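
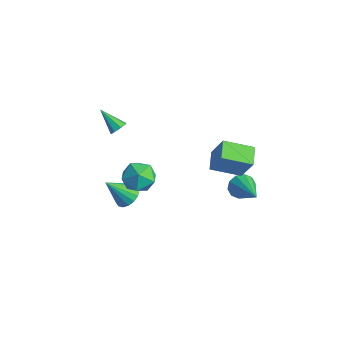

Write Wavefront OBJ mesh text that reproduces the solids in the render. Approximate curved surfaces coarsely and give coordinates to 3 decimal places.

v 1.72 0.581 -0.251
v 2.488 0.738 1.235
v 2.576 1.929 -0.835
v 3.344 2.086 0.65
v 2.556 -0.106 -0.61
v 3.324 0.051 0.875
v 3.412 1.242 -1.195
v 4.18 1.399 0.291
v 2.989 1.591 -2.647
v 3.351 1.708 -3.305
v 4.871 1.129 -1.693
v 3.334 2.116 -3.074
v 3.185 2.324 -2.68
v 2.961 2.252 -2.273
v 2.748 1.927 -2.01
v 2.627 1.473 -1.989
v 2.644 1.065 -2.221
v 2.793 0.857 -2.615
v 3.017 0.93 -3.021
v 3.23 1.255 -3.285
v -0.71 -2.925 -3.972
v -0.044 -2.715 -3.582
v -1.15 -3.955 -2.668
v -0.302 -2.458 -3.466
v -0.655 -2.308 -3.467
v -1.019 -2.299 -3.583
v -1.313 -2.433 -3.788
v -1.469 -2.68 -4.036
v -1.45 -2.984 -4.269
v -1.262 -3.273 -4.434
v -0.947 -3.483 -4.494
v -0.578 -3.565 -4.434
v -0.239 -3.501 -4.268
v -0.008 -3.304 -4.035
v 0.063 -3.021 -3.787
v -0.791 -2.045 -1.815
v 0.086 -1.711 -2.241
v -0.166 -3.589 -1.739
v 0.711 -3.255 -2.165
v 0.461 -2.965 -1.209
v 0.074 -2.011 -1.256
v -0.154 -3.289 -2.724
v -0.541 -2.335 -2.771
v 0.479 -2.48 -2.804
v 0.859 -2.28 -1.867
v -0.939 -3.02 -2.113
v -0.559 -2.82 -1.176
v -2.52 -2.246 -0.169
v -2.231 -2.652 0.012
v -3.64 -2.634 0.749
v -2.173 -2.312 0.226
v -2.318 -1.934 0.208
v -2.581 -1.738 -0.03
v -2.809 -1.84 -0.351
v -2.867 -2.18 -0.565
v -2.721 -2.558 -0.547
v -2.458 -2.754 -0.308
f 2 4 1
f 5 2 1
f 1 4 3
f 3 5 1
f 2 8 4
f 6 2 5
f 6 8 2
f 4 8 3
f 7 5 3
f 3 8 7
f 7 6 5
f 8 6 7
f 10 9 12
f 10 12 11
f 12 9 13
f 12 13 11
f 13 9 14
f 13 14 11
f 14 9 15
f 14 15 11
f 15 9 16
f 15 16 11
f 16 9 17
f 16 17 11
f 17 9 18
f 17 18 11
f 18 9 19
f 18 19 11
f 19 9 20
f 19 20 11
f 20 9 10
f 20 10 11
f 22 21 24
f 22 24 23
f 24 21 25
f 24 25 23
f 25 21 26
f 25 26 23
f 26 21 27
f 26 27 23
f 27 21 28
f 27 28 23
f 28 21 29
f 28 29 23
f 29 21 30
f 29 30 23
f 30 21 31
f 30 31 23
f 31 21 32
f 31 32 23
f 32 21 33
f 32 33 23
f 33 21 34
f 33 34 23
f 34 21 35
f 34 35 23
f 35 21 22
f 35 22 23
f 36 47 41
f 36 41 37
f 36 37 43
f 36 43 46
f 36 46 47
f 37 41 45
f 41 47 40
f 47 46 38
f 46 43 42
f 43 37 44
f 39 45 40
f 39 40 38
f 39 38 42
f 39 42 44
f 39 44 45
f 40 45 41
f 38 40 47
f 42 38 46
f 44 42 43
f 45 44 37
f 49 48 51
f 49 51 50
f 51 48 52
f 51 52 50
f 52 48 53
f 52 53 50
f 53 48 54
f 53 54 50
f 54 48 55
f 54 55 50
f 55 48 56
f 55 56 50
f 56 48 57
f 56 57 50
f 57 48 49
f 57 49 50



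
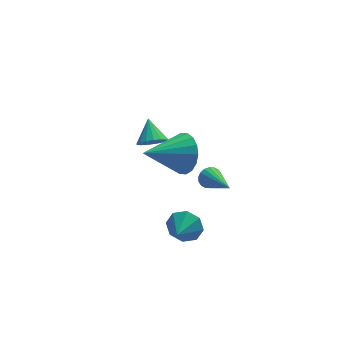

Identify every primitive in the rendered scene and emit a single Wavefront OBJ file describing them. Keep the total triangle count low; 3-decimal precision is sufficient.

v -0.044 2.03 1.293
v 0.46 2.331 0.893
v -0.016 3.01 2.067
v 0.169 2.446 0.758
v -0.17 2.465 0.746
v -0.48 2.384 0.859
v -0.69 2.222 1.071
v -0.752 2.016 1.334
v -0.652 1.813 1.588
v -0.413 1.66 1.774
v -0.088 1.591 1.849
v 0.246 1.623 1.797
v 0.514 1.748 1.63
v 0.654 1.937 1.385
v 0.635 2.148 1.119
v 1.499 -2.003 2.282
v 1.891 -2.091 1.936
v 1.881 -3.737 3.158
v 2 -1.979 2.112
v 2.01 -1.87 2.321
v 1.919 -1.789 2.523
v 1.745 -1.749 2.677
v 1.522 -1.76 2.752
v 1.294 -1.819 2.735
v 1.107 -1.915 2.628
v 0.997 -2.028 2.452
v 0.987 -2.136 2.243
v 1.078 -2.218 2.041
v 1.253 -2.257 1.887
v 1.476 -2.246 1.811
v 1.703 -2.187 1.829
v 0.624 -0.954 3.126
v 0.903 -0.476 3.995
v -1.184 -1.406 3.954
v 0.707 -0.14 3.752
v 0.495 0.035 3.385
v 0.309 0.014 2.966
v 0.185 -0.199 2.58
v 0.148 -0.561 2.301
v 0.205 -1.001 2.186
v 0.346 -1.431 2.257
v 0.541 -1.767 2.5
v 0.753 -1.942 2.867
v 0.939 -1.921 3.285
v 1.063 -1.709 3.672
v 1.1 -1.346 3.95
v 1.043 -0.907 4.066
v 0.17 -3.128 0.348
v 0.774 -3.229 0.879
v -0.35 -4.012 0.772
v 0.325 -2.86 1.096
v -0.214 -2.648 0.875
v -0.528 -2.718 0.345
v -0.433 -3.028 -0.183
v 0.016 -3.396 -0.401
v 0.555 -3.608 -0.18
v 0.869 -3.538 0.35
f 2 1 4
f 2 4 3
f 4 1 5
f 4 5 3
f 5 1 6
f 5 6 3
f 6 1 7
f 6 7 3
f 7 1 8
f 7 8 3
f 8 1 9
f 8 9 3
f 9 1 10
f 9 10 3
f 10 1 11
f 10 11 3
f 11 1 12
f 11 12 3
f 12 1 13
f 12 13 3
f 13 1 14
f 13 14 3
f 14 1 15
f 14 15 3
f 15 1 2
f 15 2 3
f 17 16 19
f 17 19 18
f 19 16 20
f 19 20 18
f 20 16 21
f 20 21 18
f 21 16 22
f 21 22 18
f 22 16 23
f 22 23 18
f 23 16 24
f 23 24 18
f 24 16 25
f 24 25 18
f 25 16 26
f 25 26 18
f 26 16 27
f 26 27 18
f 27 16 28
f 27 28 18
f 28 16 29
f 28 29 18
f 29 16 30
f 29 30 18
f 30 16 31
f 30 31 18
f 31 16 17
f 31 17 18
f 33 32 35
f 33 35 34
f 35 32 36
f 35 36 34
f 36 32 37
f 36 37 34
f 37 32 38
f 37 38 34
f 38 32 39
f 38 39 34
f 39 32 40
f 39 40 34
f 40 32 41
f 40 41 34
f 41 32 42
f 41 42 34
f 42 32 43
f 42 43 34
f 43 32 44
f 43 44 34
f 44 32 45
f 44 45 34
f 45 32 46
f 45 46 34
f 46 32 47
f 46 47 34
f 47 32 33
f 47 33 34
f 49 48 51
f 49 51 50
f 51 48 52
f 51 52 50
f 52 48 53
f 52 53 50
f 53 48 54
f 53 54 50
f 54 48 55
f 54 55 50
f 55 48 56
f 55 56 50
f 56 48 57
f 56 57 50
f 57 48 49
f 57 49 50



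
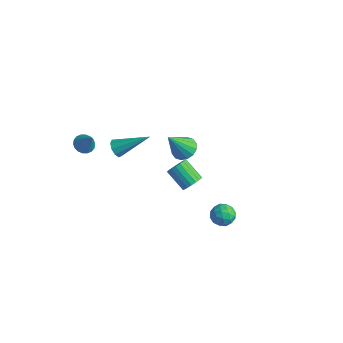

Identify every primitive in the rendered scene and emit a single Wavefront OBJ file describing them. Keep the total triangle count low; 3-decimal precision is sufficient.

v -3.374 -1.62 -1.806
v -2.932 -1.866 -2.067
v -2.086 -0.44 -0.734
v -3.05 -1.554 -2.269
v -3.32 -1.273 -2.254
v -3.615 -1.155 -2.029
v -3.798 -1.254 -1.7
v -3.783 -1.525 -1.42
v -3.577 -1.84 -1.32
v -3.276 -2.053 -1.448
v -3.021 -2.063 -1.743
v -2.015 2.043 -3.605
v -1.388 1.64 -3.757
v -2.265 1.057 -2.035
v -1.263 1.947 -3.545
v -1.339 2.279 -3.348
v -1.596 2.548 -3.221
v -1.966 2.681 -3.196
v -2.348 2.644 -3.281
v -2.641 2.445 -3.452
v -2.766 2.139 -3.665
v -2.69 1.806 -3.861
v -2.433 1.537 -3.989
v -2.063 1.404 -4.014
v -1.681 1.442 -3.929
v 3.047 -0.942 -2.868
v 3.597 -0.566 -3.063
v 3.723 -1.634 -2.297
v 4.273 -1.258 -2.492
v 3.811 -0.993 -2.046
v 3.394 -0.565 -2.399
v 3.926 -1.635 -2.961
v 3.509 -1.207 -3.314
v 4.14 -0.994 -3.12
v 4.069 -0.597 -2.555
v 3.251 -1.603 -2.805
v 3.18 -1.206 -2.24
v 3.263 -0.693 -3.015
v 4.057 -1.507 -2.345
v 3.786 -1.351 -2.083
v 4.109 -1.13 -2.197
v 3.143 -0.693 -2.626
v 3.467 -0.472 -2.74
v 3.592 -0.723 -2.143
v 3.853 -1.728 -2.62
v 4.177 -1.507 -2.734
v 3.211 -1.07 -3.163
v 3.534 -0.849 -3.277
v 3.728 -1.477 -3.217
v 3.906 -0.724 -3.163
v 4.302 -1.13 -2.828
v 4.099 -1.352 -3.104
v 3.854 -1.1 -3.311
v 3.864 -0.491 -2.831
v 4.261 -0.897 -2.496
v 3.989 -0.742 -2.234
v 3.744 -0.49 -2.441
v 4.183 -0.742 -2.865
v 3.059 -1.303 -2.864
v 3.456 -1.709 -2.529
v 3.576 -1.71 -2.919
v 3.331 -1.458 -3.126
v 3.018 -1.07 -2.532
v 3.414 -1.476 -2.197
v 3.466 -1.1 -2.049
v 3.221 -0.848 -2.256
v 3.137 -1.458 -2.495
v -3.736 -3.511 -0.242
v -3.412 -3.944 -0.477
v -3.044 -3.569 0.822
v -3.282 -3.727 -0.549
v -3.242 -3.468 -0.561
v -3.3 -3.217 -0.509
v -3.444 -3.025 -0.405
v -3.646 -2.928 -0.268
v -3.866 -2.947 -0.126
v -4.061 -3.078 -0.006
v -4.19 -3.294 0.066
v -4.23 -3.553 0.078
v -4.172 -3.804 0.026
v -4.028 -3.997 -0.078
v -3.826 -4.093 -0.215
v -3.606 -4.074 -0.357
v 0.917 -0.406 -2.64
v 1.205 -0.768 -2.242
v 0.091 -0.795 -1.462
v -0.197 -0.434 -1.86
v 1.263 -0.519 -2.151
v 0.15 -0.546 -1.37
v 1.252 -0.248 -2.156
v 0.139 -0.275 -1.376
v 1.175 -0.008 -2.258
v 0.062 -0.035 -1.477
v 1.047 0.153 -2.435
v -0.066 0.126 -1.654
v 0.893 0.203 -2.653
v -0.22 0.176 -1.872
v 0.744 0.132 -2.868
v -0.37 0.105 -2.087
v 0.629 -0.045 -3.038
v -0.485 -0.072 -2.258
v 0.57 -0.294 -3.13
v -0.543 -0.321 -2.349
v 0.581 -0.565 -3.124
v -0.532 -0.592 -2.344
v 0.658 -0.805 -3.023
v -0.455 -0.832 -2.242
v 0.786 -0.966 -2.846
v -0.327 -0.993 -2.065
v 0.94 -1.016 -2.628
v -0.173 -1.043 -1.847
v 1.09 -0.945 -2.413
v -0.024 -0.972 -1.632
f 2 1 4
f 2 4 3
f 4 1 5
f 4 5 3
f 5 1 6
f 5 6 3
f 6 1 7
f 6 7 3
f 7 1 8
f 7 8 3
f 8 1 9
f 8 9 3
f 9 1 10
f 9 10 3
f 10 1 11
f 10 11 3
f 11 1 2
f 11 2 3
f 13 12 15
f 13 15 14
f 15 12 16
f 15 16 14
f 16 12 17
f 16 17 14
f 17 12 18
f 17 18 14
f 18 12 19
f 18 19 14
f 19 12 20
f 19 20 14
f 20 12 21
f 20 21 14
f 21 12 22
f 21 22 14
f 22 12 23
f 22 23 14
f 23 12 24
f 23 24 14
f 24 12 25
f 24 25 14
f 25 12 13
f 25 13 14
f 26 63 42
f 63 37 66
f 42 66 31
f 63 66 42
f 26 42 38
f 42 31 43
f 38 43 27
f 42 43 38
f 26 38 47
f 38 27 48
f 47 48 33
f 38 48 47
f 26 47 59
f 47 33 62
f 59 62 36
f 47 62 59
f 26 59 63
f 59 36 67
f 63 67 37
f 59 67 63
f 27 43 54
f 43 31 57
f 54 57 35
f 43 57 54
f 31 66 44
f 66 37 65
f 44 65 30
f 66 65 44
f 37 67 64
f 67 36 60
f 64 60 28
f 67 60 64
f 36 62 61
f 62 33 49
f 61 49 32
f 62 49 61
f 33 48 53
f 48 27 50
f 53 50 34
f 48 50 53
f 29 55 41
f 55 35 56
f 41 56 30
f 55 56 41
f 29 41 39
f 41 30 40
f 39 40 28
f 41 40 39
f 29 39 46
f 39 28 45
f 46 45 32
f 39 45 46
f 29 46 51
f 46 32 52
f 51 52 34
f 46 52 51
f 29 51 55
f 51 34 58
f 55 58 35
f 51 58 55
f 30 56 44
f 56 35 57
f 44 57 31
f 56 57 44
f 28 40 64
f 40 30 65
f 64 65 37
f 40 65 64
f 32 45 61
f 45 28 60
f 61 60 36
f 45 60 61
f 34 52 53
f 52 32 49
f 53 49 33
f 52 49 53
f 35 58 54
f 58 34 50
f 54 50 27
f 58 50 54
f 69 68 71
f 69 71 70
f 71 68 72
f 71 72 70
f 72 68 73
f 72 73 70
f 73 68 74
f 73 74 70
f 74 68 75
f 74 75 70
f 75 68 76
f 75 76 70
f 76 68 77
f 76 77 70
f 77 68 78
f 77 78 70
f 78 68 79
f 78 79 70
f 79 68 80
f 79 80 70
f 80 68 81
f 80 81 70
f 81 68 82
f 81 82 70
f 82 68 83
f 82 83 70
f 83 68 69
f 83 69 70
f 85 84 88
f 85 88 86
f 86 88 89
f 86 89 87
f 88 84 90
f 88 90 89
f 89 90 91
f 89 91 87
f 90 84 92
f 90 92 91
f 91 92 93
f 91 93 87
f 92 84 94
f 92 94 93
f 93 94 95
f 93 95 87
f 94 84 96
f 94 96 95
f 95 96 97
f 95 97 87
f 96 84 98
f 96 98 97
f 97 98 99
f 97 99 87
f 98 84 100
f 98 100 99
f 99 100 101
f 99 101 87
f 100 84 102
f 100 102 101
f 101 102 103
f 101 103 87
f 102 84 104
f 102 104 103
f 103 104 105
f 103 105 87
f 104 84 106
f 104 106 105
f 105 106 107
f 105 107 87
f 106 84 108
f 106 108 107
f 107 108 109
f 107 109 87
f 108 84 110
f 108 110 109
f 109 110 111
f 109 111 87
f 110 84 112
f 110 112 111
f 111 112 113
f 111 113 87
f 112 84 85
f 112 85 113
f 113 85 86
f 113 86 87



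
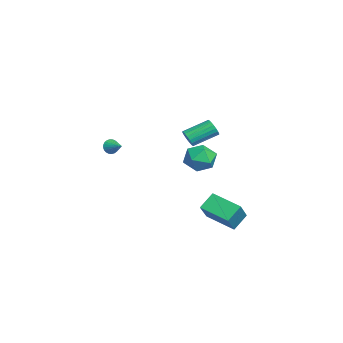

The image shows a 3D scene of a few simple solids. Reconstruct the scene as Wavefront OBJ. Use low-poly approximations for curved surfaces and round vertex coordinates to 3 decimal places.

v -1.636 -2.875 0.391
v -1.351 -3.018 -0.045
v -0.804 -2.305 0.749
v -1.443 -2.841 -0.112
v -1.565 -2.669 -0.103
v -1.698 -2.529 -0.018
v -1.821 -2.441 0.129
v -1.916 -2.42 0.316
v -1.968 -2.468 0.514
v -1.97 -2.578 0.694
v -1.921 -2.733 0.827
v -1.828 -2.91 0.895
v -1.706 -3.082 0.885
v -1.574 -3.222 0.801
v -1.451 -3.309 0.654
v -1.356 -3.331 0.467
v -1.303 -3.283 0.269
v -1.302 -3.173 0.089
v -3.077 2.837 -1.194
v -2.236 3.262 -0.661
v -2.244 1.298 -1.279
v -1.403 1.723 -0.746
v -2.345 1.566 -0.235
v -2.86 2.518 -0.182
v -1.62 2.042 -1.758
v -2.135 2.994 -1.705
v -1.335 2.771 -1.009
v -1.783 2.477 -0.068
v -2.697 2.083 -1.872
v -3.145 1.789 -0.931
v 0.259 2.414 -4.538
v -0.297 3.184 -3.71
v 1.425 3.86 -5.099
v 0.869 4.629 -4.27
v 1.511 1.911 -3.23
v 0.955 2.68 -2.401
v 2.677 3.356 -3.79
v 2.121 4.126 -2.962
v 3.747 1 3.073
v 3.963 1.271 2.608
v 3.649 2.712 3.302
v 3.433 2.44 3.767
v 3.714 1.245 2.548
v 3.399 2.686 3.243
v 3.47 1.17 2.593
v 3.156 2.611 3.287
v 3.282 1.062 2.732
v 2.967 2.503 3.426
v 3.186 0.941 2.939
v 2.871 2.382 3.633
v 3.201 0.832 3.173
v 2.886 2.273 3.867
v 3.324 0.756 3.386
v 3.01 2.197 4.08
v 3.531 0.728 3.538
v 3.217 2.169 4.232
v 3.781 0.754 3.597
v 3.466 2.195 4.292
v 4.024 0.829 3.553
v 3.71 2.27 4.247
v 4.213 0.937 3.414
v 3.898 2.378 4.108
v 4.309 1.058 3.207
v 3.994 2.499 3.901
v 4.294 1.167 2.973
v 3.979 2.608 3.667
v 4.17 1.243 2.76
v 3.856 2.684 3.454
f 2 1 4
f 2 4 3
f 4 1 5
f 4 5 3
f 5 1 6
f 5 6 3
f 6 1 7
f 6 7 3
f 7 1 8
f 7 8 3
f 8 1 9
f 8 9 3
f 9 1 10
f 9 10 3
f 10 1 11
f 10 11 3
f 11 1 12
f 11 12 3
f 12 1 13
f 12 13 3
f 13 1 14
f 13 14 3
f 14 1 15
f 14 15 3
f 15 1 16
f 15 16 3
f 16 1 17
f 16 17 3
f 17 1 18
f 17 18 3
f 18 1 2
f 18 2 3
f 19 30 24
f 19 24 20
f 19 20 26
f 19 26 29
f 19 29 30
f 20 24 28
f 24 30 23
f 30 29 21
f 29 26 25
f 26 20 27
f 22 28 23
f 22 23 21
f 22 21 25
f 22 25 27
f 22 27 28
f 23 28 24
f 21 23 30
f 25 21 29
f 27 25 26
f 28 27 20
f 32 34 31
f 35 32 31
f 31 34 33
f 33 35 31
f 32 38 34
f 36 32 35
f 36 38 32
f 34 38 33
f 37 35 33
f 33 38 37
f 37 36 35
f 38 36 37
f 40 39 43
f 40 43 41
f 41 43 44
f 41 44 42
f 43 39 45
f 43 45 44
f 44 45 46
f 44 46 42
f 45 39 47
f 45 47 46
f 46 47 48
f 46 48 42
f 47 39 49
f 47 49 48
f 48 49 50
f 48 50 42
f 49 39 51
f 49 51 50
f 50 51 52
f 50 52 42
f 51 39 53
f 51 53 52
f 52 53 54
f 52 54 42
f 53 39 55
f 53 55 54
f 54 55 56
f 54 56 42
f 55 39 57
f 55 57 56
f 56 57 58
f 56 58 42
f 57 39 59
f 57 59 58
f 58 59 60
f 58 60 42
f 59 39 61
f 59 61 60
f 60 61 62
f 60 62 42
f 61 39 63
f 61 63 62
f 62 63 64
f 62 64 42
f 63 39 65
f 63 65 64
f 64 65 66
f 64 66 42
f 65 39 67
f 65 67 66
f 66 67 68
f 66 68 42
f 67 39 40
f 67 40 68
f 68 40 41
f 68 41 42



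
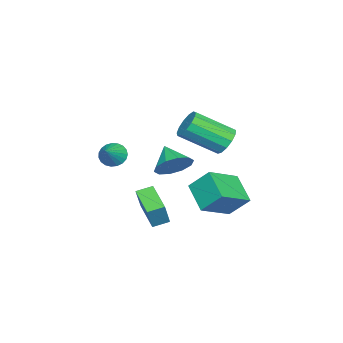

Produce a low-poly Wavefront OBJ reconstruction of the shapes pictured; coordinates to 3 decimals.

v 0.891 -0.992 -2.498
v 1.489 -1.007 -1.232
v 0.424 -0.32 -2.269
v 1.023 -0.334 -1.004
v 2.097 0.034 -3.056
v 2.696 0.02 -1.791
v 1.631 0.707 -2.828
v 2.229 0.692 -1.562
v -0.829 2.551 1.511
v -0.393 2.288 0.881
v 0.245 0.567 2.038
v -0.191 0.829 2.669
v -0.117 2.556 1.126
v 0.522 0.835 2.283
v -0.066 2.822 1.494
v 0.572 1.1 2.651
v -0.258 3.001 1.867
v 0.381 1.28 3.024
v -0.631 3.038 2.127
v 0.007 1.317 3.284
v -1.067 2.92 2.192
v -0.429 1.199 3.349
v -1.427 2.685 2.041
v -0.789 0.963 3.198
v -1.598 2.407 1.721
v -0.96 0.685 2.879
v -1.525 2.174 1.335
v -0.886 0.453 2.493
v -1.23 2.062 1.005
v -0.592 0.34 2.163
v -0.809 2.104 0.836
v -0.17 0.383 1.993
v -2.873 2.059 -4.412
v -3.974 1.04 -3.492
v -2.913 3.087 -3.32
v -4.014 2.068 -2.4
v -1.306 1.172 -3.52
v -2.407 0.153 -2.6
v -1.346 2.2 -2.428
v -2.447 1.181 -1.508
v 1.4 -2.123 0.895
v 1.712 -2.593 0.497
v 2.46 -2.057 1.645
v 1.787 -2.347 0.369
v 1.795 -2.063 0.332
v 1.735 -1.789 0.393
v 1.617 -1.573 0.54
v 1.461 -1.452 0.749
v 1.295 -1.447 0.983
v 1.148 -1.559 1.201
v 1.043 -1.769 1.367
v 1.001 -2.04 1.451
v 1.027 -2.325 1.439
v 1.118 -2.576 1.333
v 1.258 -2.748 1.151
v 1.423 -2.812 0.925
v 1.583 -2.758 0.693
v -3.359 -0.919 -1.906
v -2.566 -1.522 -1.683
v -4.201 -1.721 -1.074
v -2.585 -1.059 -1.256
v -2.899 -0.542 -1.077
v -3.389 -0.17 -1.215
v -3.867 -0.084 -1.616
v -4.151 -0.317 -2.129
v -4.132 -0.78 -2.556
v -3.818 -1.296 -2.735
v -3.328 -1.669 -2.597
v -2.85 -1.755 -2.196
f 2 4 1
f 5 2 1
f 1 4 3
f 3 5 1
f 2 8 4
f 6 2 5
f 6 8 2
f 4 8 3
f 7 5 3
f 3 8 7
f 7 6 5
f 8 6 7
f 10 9 13
f 10 13 11
f 11 13 14
f 11 14 12
f 13 9 15
f 13 15 14
f 14 15 16
f 14 16 12
f 15 9 17
f 15 17 16
f 16 17 18
f 16 18 12
f 17 9 19
f 17 19 18
f 18 19 20
f 18 20 12
f 19 9 21
f 19 21 20
f 20 21 22
f 20 22 12
f 21 9 23
f 21 23 22
f 22 23 24
f 22 24 12
f 23 9 25
f 23 25 24
f 24 25 26
f 24 26 12
f 25 9 27
f 25 27 26
f 26 27 28
f 26 28 12
f 27 9 29
f 27 29 28
f 28 29 30
f 28 30 12
f 29 9 31
f 29 31 30
f 30 31 32
f 30 32 12
f 31 9 10
f 31 10 32
f 32 10 11
f 32 11 12
f 34 36 33
f 37 34 33
f 33 36 35
f 35 37 33
f 34 40 36
f 38 34 37
f 38 40 34
f 36 40 35
f 39 37 35
f 35 40 39
f 39 38 37
f 40 38 39
f 42 41 44
f 42 44 43
f 44 41 45
f 44 45 43
f 45 41 46
f 45 46 43
f 46 41 47
f 46 47 43
f 47 41 48
f 47 48 43
f 48 41 49
f 48 49 43
f 49 41 50
f 49 50 43
f 50 41 51
f 50 51 43
f 51 41 52
f 51 52 43
f 52 41 53
f 52 53 43
f 53 41 54
f 53 54 43
f 54 41 55
f 54 55 43
f 55 41 56
f 55 56 43
f 56 41 57
f 56 57 43
f 57 41 42
f 57 42 43
f 59 58 61
f 59 61 60
f 61 58 62
f 61 62 60
f 62 58 63
f 62 63 60
f 63 58 64
f 63 64 60
f 64 58 65
f 64 65 60
f 65 58 66
f 65 66 60
f 66 58 67
f 66 67 60
f 67 58 68
f 67 68 60
f 68 58 69
f 68 69 60
f 69 58 59
f 69 59 60



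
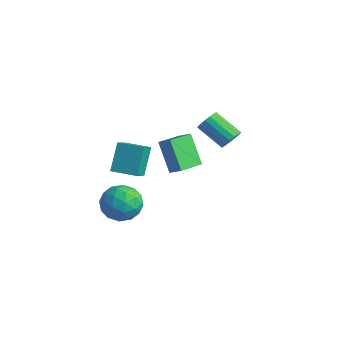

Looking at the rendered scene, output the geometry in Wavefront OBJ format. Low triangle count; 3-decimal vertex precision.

v -2.603 2.882 1.409
v -2.243 3.035 1.99
v -3.658 2.551 2.992
v -4.017 2.398 2.411
v -2.397 3.323 1.912
v -3.811 2.839 2.914
v -2.597 3.509 1.719
v -4.012 3.025 2.722
v -2.799 3.552 1.455
v -4.214 3.068 2.458
v -2.956 3.442 1.181
v -4.37 2.958 2.183
v -3.032 3.203 0.958
v -4.446 2.719 1.96
v -3.009 2.89 0.839
v -4.424 2.407 1.841
v -2.894 2.576 0.85
v -4.308 2.092 1.853
v -2.711 2.332 0.99
v -4.126 1.848 1.992
v -2.504 2.214 1.225
v -3.919 1.73 2.227
v -2.32 2.249 1.503
v -3.734 1.765 2.505
v -2.2 2.429 1.758
v -3.615 1.945 2.761
v -2.172 2.712 1.934
v -3.587 2.229 2.937
v -1.571 -1.949 1.476
v -2.628 -1.824 3.121
v -1.887 -0.393 1.154
v -2.944 -0.267 2.8
v -0.916 -1.733 1.88
v -1.973 -1.607 3.526
v -1.232 -0.176 1.559
v -2.289 -0.051 3.204
v -4.422 -2.569 2.457
v -3.95 -3.371 3.024
v -3.197 -1.85 2.456
v -2.726 -2.653 3.023
v -3.954 -3.367 0.937
v -3.483 -4.17 1.504
v -2.73 -2.649 0.936
v -2.258 -3.451 1.503
v -3.248 -2.866 -0.232
v -2.211 -3.178 -0.696
v -4.069 -4.382 -1.044
v -3.032 -4.694 -1.508
v -3.203 -4.767 -0.345
v -2.695 -3.83 0.157
v -3.585 -3.73 -1.897
v -3.077 -2.793 -1.395
v -2.42 -3.712 -1.725
v -2.184 -4.354 -0.766
v -4.096 -3.206 -0.974
v -3.86 -3.848 -0.015
v -2.658 -2.889 -0.393
v -3.622 -4.671 -1.347
v -3.723 -4.714 -0.664
v -3.114 -4.898 -0.936
v -2.942 -3.272 0.108
v -2.333 -3.456 -0.164
v -2.916 -4.39 0.042
v -3.947 -4.104 -1.576
v -3.338 -4.288 -1.848
v -3.166 -2.662 -0.804
v -2.557 -2.846 -1.076
v -3.364 -3.17 -1.782
v -2.171 -3.387 -1.27
v -2.653 -4.278 -1.747
v -2.978 -3.711 -1.976
v -2.68 -3.16 -1.681
v -2.032 -3.764 -0.707
v -2.515 -4.655 -1.184
v -2.615 -4.697 -0.5
v -2.317 -4.147 -0.205
v -2.154 -4.077 -1.311
v -3.765 -2.905 -0.556
v -4.248 -3.796 -1.033
v -3.963 -3.413 -1.535
v -3.665 -2.863 -1.24
v -3.627 -3.282 0.007
v -4.109 -4.173 -0.47
v -3.6 -4.4 -0.059
v -3.302 -3.849 0.236
v -4.126 -3.483 -0.429
f 2 1 5
f 2 5 3
f 3 5 6
f 3 6 4
f 5 1 7
f 5 7 6
f 6 7 8
f 6 8 4
f 7 1 9
f 7 9 8
f 8 9 10
f 8 10 4
f 9 1 11
f 9 11 10
f 10 11 12
f 10 12 4
f 11 1 13
f 11 13 12
f 12 13 14
f 12 14 4
f 13 1 15
f 13 15 14
f 14 15 16
f 14 16 4
f 15 1 17
f 15 17 16
f 16 17 18
f 16 18 4
f 17 1 19
f 17 19 18
f 18 19 20
f 18 20 4
f 19 1 21
f 19 21 20
f 20 21 22
f 20 22 4
f 21 1 23
f 21 23 22
f 22 23 24
f 22 24 4
f 23 1 25
f 23 25 24
f 24 25 26
f 24 26 4
f 25 1 27
f 25 27 26
f 26 27 28
f 26 28 4
f 27 1 2
f 27 2 28
f 28 2 3
f 28 3 4
f 30 32 29
f 33 30 29
f 29 32 31
f 31 33 29
f 30 36 32
f 34 30 33
f 34 36 30
f 32 36 31
f 35 33 31
f 31 36 35
f 35 34 33
f 36 34 35
f 38 40 37
f 41 38 37
f 37 40 39
f 39 41 37
f 38 44 40
f 42 38 41
f 42 44 38
f 40 44 39
f 43 41 39
f 39 44 43
f 43 42 41
f 44 42 43
f 45 82 61
f 82 56 85
f 61 85 50
f 82 85 61
f 45 61 57
f 61 50 62
f 57 62 46
f 61 62 57
f 45 57 66
f 57 46 67
f 66 67 52
f 57 67 66
f 45 66 78
f 66 52 81
f 78 81 55
f 66 81 78
f 45 78 82
f 78 55 86
f 82 86 56
f 78 86 82
f 46 62 73
f 62 50 76
f 73 76 54
f 62 76 73
f 50 85 63
f 85 56 84
f 63 84 49
f 85 84 63
f 56 86 83
f 86 55 79
f 83 79 47
f 86 79 83
f 55 81 80
f 81 52 68
f 80 68 51
f 81 68 80
f 52 67 72
f 67 46 69
f 72 69 53
f 67 69 72
f 48 74 60
f 74 54 75
f 60 75 49
f 74 75 60
f 48 60 58
f 60 49 59
f 58 59 47
f 60 59 58
f 48 58 65
f 58 47 64
f 65 64 51
f 58 64 65
f 48 65 70
f 65 51 71
f 70 71 53
f 65 71 70
f 48 70 74
f 70 53 77
f 74 77 54
f 70 77 74
f 49 75 63
f 75 54 76
f 63 76 50
f 75 76 63
f 47 59 83
f 59 49 84
f 83 84 56
f 59 84 83
f 51 64 80
f 64 47 79
f 80 79 55
f 64 79 80
f 53 71 72
f 71 51 68
f 72 68 52
f 71 68 72
f 54 77 73
f 77 53 69
f 73 69 46
f 77 69 73



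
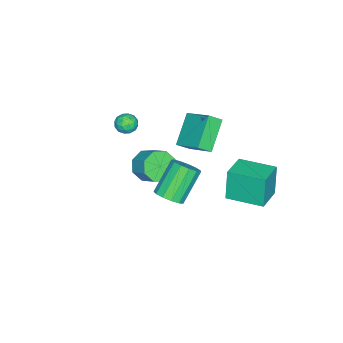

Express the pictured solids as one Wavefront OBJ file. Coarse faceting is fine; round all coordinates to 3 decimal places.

v -3.086 -0.458 2.674
v -2.435 1.116 3.622
v -3.595 0.087 2.118
v -2.943 1.661 3.066
v -1.497 -0.321 1.354
v -0.845 1.253 2.302
v -2.005 0.224 0.798
v -1.354 1.798 1.746
v -2.631 -3.141 0.895
v -2.229 -3.165 1.46
v -2.451 -4.235 0.72
v -2.049 -4.259 1.285
v -2.733 -4.162 1.35
v -2.844 -3.485 1.458
v -1.836 -3.915 0.722
v -1.947 -3.238 0.83
v -1.738 -3.643 1.353
v -2.292 -3.796 1.741
v -2.388 -3.604 0.439
v -2.942 -3.757 0.827
v -2.446 -3.057 1.192
v -2.234 -4.343 0.988
v -2.637 -4.286 1.025
v -2.4 -4.3 1.358
v -2.807 -3.245 1.191
v -2.571 -3.259 1.523
v -2.868 -3.845 1.459
v -2.109 -4.141 0.657
v -1.873 -4.155 0.989
v -2.28 -3.1 0.822
v -2.043 -3.114 1.155
v -1.812 -3.555 0.721
v -1.921 -3.352 1.462
v -1.815 -3.995 1.36
v -1.689 -3.793 1.029
v -1.755 -3.395 1.092
v -2.247 -3.442 1.69
v -2.141 -4.085 1.588
v -2.543 -4.028 1.626
v -2.608 -3.63 1.689
v -1.958 -3.723 1.628
v -2.539 -3.315 0.592
v -2.433 -3.958 0.49
v -2.072 -3.77 0.491
v -2.137 -3.372 0.554
v -2.865 -3.405 0.82
v -2.759 -4.048 0.718
v -2.925 -4.005 1.088
v -2.991 -3.607 1.151
v -2.722 -3.677 0.552
v -1.942 -2.222 -1.625
v -1.122 -2.179 -2.23
v -0.578 -1.175 -1.42
v -1.398 -1.218 -0.815
v -1.687 -1.69 -2.457
v -1.142 -0.686 -1.647
v -2.401 -1.513 -2.196
v -1.856 -0.508 -1.387
v -2.847 -1.751 -1.601
v -2.302 -0.746 -0.792
v -2.762 -2.265 -1.02
v -2.218 -1.261 -0.21
v -2.198 -2.754 -0.793
v -1.653 -1.75 0.017
v -1.484 -2.932 -1.053
v -0.939 -1.927 -0.244
v -1.038 -2.694 -1.648
v -0.493 -1.689 -0.839
v -3.851 2.206 -3.126
v -4.243 2.102 -1.219
v -3.969 4.36 -3.033
v -4.361 4.256 -1.126
v -2.159 2.284 -2.774
v -2.551 2.18 -0.867
v -2.277 4.438 -2.681
v -2.669 4.334 -0.774
v 2.255 1.087 0.75
v 2.884 1.071 1.306
v 1.494 1.397 2.887
v 0.865 1.413 2.33
v 2.837 1.523 1.171
v 1.447 1.848 2.752
v 2.604 1.836 0.903
v 1.214 2.161 2.483
v 2.261 1.911 0.585
v 0.871 2.237 2.166
v 1.916 1.725 0.32
v 0.526 2.05 1.901
v 1.679 1.336 0.192
v 0.289 1.662 1.772
v 1.624 0.868 0.24
v 0.234 1.194 1.821
v 1.77 0.47 0.45
v 0.38 0.796 2.031
v 2.07 0.268 0.756
v 0.68 0.594 2.336
v 2.428 0.326 1.059
v 1.038 0.651 2.64
v 2.732 0.625 1.264
v 1.342 0.951 2.845
f 2 4 1
f 5 2 1
f 1 4 3
f 3 5 1
f 2 8 4
f 6 2 5
f 6 8 2
f 4 8 3
f 7 5 3
f 3 8 7
f 7 6 5
f 8 6 7
f 9 46 25
f 46 20 49
f 25 49 14
f 46 49 25
f 9 25 21
f 25 14 26
f 21 26 10
f 25 26 21
f 9 21 30
f 21 10 31
f 30 31 16
f 21 31 30
f 9 30 42
f 30 16 45
f 42 45 19
f 30 45 42
f 9 42 46
f 42 19 50
f 46 50 20
f 42 50 46
f 10 26 37
f 26 14 40
f 37 40 18
f 26 40 37
f 14 49 27
f 49 20 48
f 27 48 13
f 49 48 27
f 20 50 47
f 50 19 43
f 47 43 11
f 50 43 47
f 19 45 44
f 45 16 32
f 44 32 15
f 45 32 44
f 16 31 36
f 31 10 33
f 36 33 17
f 31 33 36
f 12 38 24
f 38 18 39
f 24 39 13
f 38 39 24
f 12 24 22
f 24 13 23
f 22 23 11
f 24 23 22
f 12 22 29
f 22 11 28
f 29 28 15
f 22 28 29
f 12 29 34
f 29 15 35
f 34 35 17
f 29 35 34
f 12 34 38
f 34 17 41
f 38 41 18
f 34 41 38
f 13 39 27
f 39 18 40
f 27 40 14
f 39 40 27
f 11 23 47
f 23 13 48
f 47 48 20
f 23 48 47
f 15 28 44
f 28 11 43
f 44 43 19
f 28 43 44
f 17 35 36
f 35 15 32
f 36 32 16
f 35 32 36
f 18 41 37
f 41 17 33
f 37 33 10
f 41 33 37
f 52 51 55
f 52 55 53
f 53 55 56
f 53 56 54
f 55 51 57
f 55 57 56
f 56 57 58
f 56 58 54
f 57 51 59
f 57 59 58
f 58 59 60
f 58 60 54
f 59 51 61
f 59 61 60
f 60 61 62
f 60 62 54
f 61 51 63
f 61 63 62
f 62 63 64
f 62 64 54
f 63 51 65
f 63 65 64
f 64 65 66
f 64 66 54
f 65 51 67
f 65 67 66
f 66 67 68
f 66 68 54
f 67 51 52
f 67 52 68
f 68 52 53
f 68 53 54
f 70 72 69
f 73 70 69
f 69 72 71
f 71 73 69
f 70 76 72
f 74 70 73
f 74 76 70
f 72 76 71
f 75 73 71
f 71 76 75
f 75 74 73
f 76 74 75
f 78 77 81
f 78 81 79
f 79 81 82
f 79 82 80
f 81 77 83
f 81 83 82
f 82 83 84
f 82 84 80
f 83 77 85
f 83 85 84
f 84 85 86
f 84 86 80
f 85 77 87
f 85 87 86
f 86 87 88
f 86 88 80
f 87 77 89
f 87 89 88
f 88 89 90
f 88 90 80
f 89 77 91
f 89 91 90
f 90 91 92
f 90 92 80
f 91 77 93
f 91 93 92
f 92 93 94
f 92 94 80
f 93 77 95
f 93 95 94
f 94 95 96
f 94 96 80
f 95 77 97
f 95 97 96
f 96 97 98
f 96 98 80
f 97 77 99
f 97 99 98
f 98 99 100
f 98 100 80
f 99 77 78
f 99 78 100
f 100 78 79
f 100 79 80



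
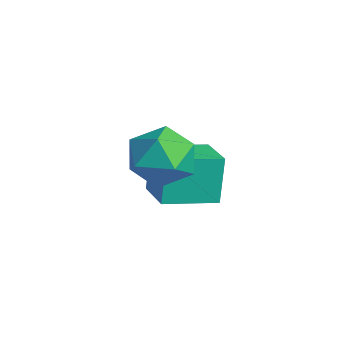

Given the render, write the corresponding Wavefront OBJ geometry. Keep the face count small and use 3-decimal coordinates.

v 1.073 0.712 2.459
v 1.706 -0.173 2.01
v -0.506 -0.027 1.69
v 0.127 -0.912 1.241
v -0.036 -0.836 2.405
v 0.939 -0.379 2.88
v 0.261 0.179 0.82
v 1.236 0.636 1.295
v 1.204 -0.503 0.997
v 1.021 -1.13 1.977
v 0.179 0.93 1.723
v -0.004 0.303 2.703
v -2.648 0.768 -1.852
v -2.99 1.097 -0.136
v -2.384 2.615 -2.154
v -2.725 2.944 -0.438
v -1.055 0.596 -1.502
v -1.396 0.925 0.214
v -0.79 2.443 -1.804
v -1.132 2.772 -0.088
f 1 12 6
f 1 6 2
f 1 2 8
f 1 8 11
f 1 11 12
f 2 6 10
f 6 12 5
f 12 11 3
f 11 8 7
f 8 2 9
f 4 10 5
f 4 5 3
f 4 3 7
f 4 7 9
f 4 9 10
f 5 10 6
f 3 5 12
f 7 3 11
f 9 7 8
f 10 9 2
f 14 16 13
f 17 14 13
f 13 16 15
f 15 17 13
f 14 20 16
f 18 14 17
f 18 20 14
f 16 20 15
f 19 17 15
f 15 20 19
f 19 18 17
f 20 18 19



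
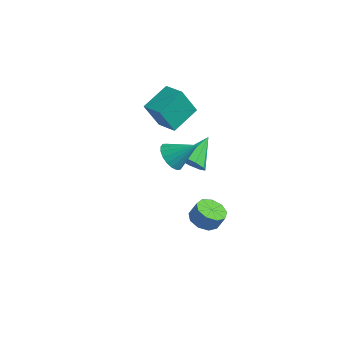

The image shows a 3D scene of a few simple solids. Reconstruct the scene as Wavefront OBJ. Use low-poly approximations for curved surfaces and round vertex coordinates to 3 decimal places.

v 1.863 2.527 -4.445
v 2.728 2.093 -4.695
v 3.143 2.339 -3.684
v 2.277 2.773 -3.435
v 2.742 2.756 -4.862
v 3.157 3.002 -3.851
v 2.345 3.312 -4.834
v 2.76 3.558 -3.824
v 1.722 3.501 -4.625
v 2.137 3.747 -3.614
v 1.165 3.234 -4.331
v 1.579 3.48 -3.32
v 0.934 2.636 -4.091
v 1.349 2.882 -3.08
v 1.138 1.988 -4.017
v 1.553 2.234 -3.006
v 1.681 1.591 -4.143
v 2.096 1.837 -3.132
v 2.309 1.633 -4.411
v 2.724 1.879 -3.4
v 2.292 -0.441 2.864
v 3.088 -0.811 2.365
v 3.428 0.481 3.996
v 3 -0.43 2.144
v 2.772 -0.051 2.065
v 2.448 0.251 2.144
v 2.094 0.416 2.366
v 1.778 0.411 2.687
v 1.565 0.237 3.042
v 1.495 -0.07 3.362
v 1.583 -0.451 3.583
v 1.812 -0.83 3.662
v 2.135 -1.132 3.583
v 2.49 -1.297 3.361
v 2.805 -1.292 3.041
v 3.019 -1.118 2.685
v 1.691 1.528 1.053
v 2.499 1.208 1.643
v 1.449 3.232 2.307
v 2.734 1.632 1.113
v 2.482 2.007 0.555
v 1.86 2.158 0.23
v 1.159 2.014 0.289
v 0.707 1.643 0.706
v 0.716 1.218 1.285
v 1.181 0.938 1.755
v 1.885 0.934 1.897
v -2.095 2.61 1.894
v -2.386 1.686 3.769
v -2.16 4.461 2.796
v -2.45 3.537 4.671
v -0.69 2.563 2.089
v -0.98 1.639 3.964
v -0.754 4.414 2.991
v -1.045 3.49 4.866
f 2 1 5
f 2 5 3
f 3 5 6
f 3 6 4
f 5 1 7
f 5 7 6
f 6 7 8
f 6 8 4
f 7 1 9
f 7 9 8
f 8 9 10
f 8 10 4
f 9 1 11
f 9 11 10
f 10 11 12
f 10 12 4
f 11 1 13
f 11 13 12
f 12 13 14
f 12 14 4
f 13 1 15
f 13 15 14
f 14 15 16
f 14 16 4
f 15 1 17
f 15 17 16
f 16 17 18
f 16 18 4
f 17 1 19
f 17 19 18
f 18 19 20
f 18 20 4
f 19 1 2
f 19 2 20
f 20 2 3
f 20 3 4
f 22 21 24
f 22 24 23
f 24 21 25
f 24 25 23
f 25 21 26
f 25 26 23
f 26 21 27
f 26 27 23
f 27 21 28
f 27 28 23
f 28 21 29
f 28 29 23
f 29 21 30
f 29 30 23
f 30 21 31
f 30 31 23
f 31 21 32
f 31 32 23
f 32 21 33
f 32 33 23
f 33 21 34
f 33 34 23
f 34 21 35
f 34 35 23
f 35 21 36
f 35 36 23
f 36 21 22
f 36 22 23
f 38 37 40
f 38 40 39
f 40 37 41
f 40 41 39
f 41 37 42
f 41 42 39
f 42 37 43
f 42 43 39
f 43 37 44
f 43 44 39
f 44 37 45
f 44 45 39
f 45 37 46
f 45 46 39
f 46 37 47
f 46 47 39
f 47 37 38
f 47 38 39
f 49 51 48
f 52 49 48
f 48 51 50
f 50 52 48
f 49 55 51
f 53 49 52
f 53 55 49
f 51 55 50
f 54 52 50
f 50 55 54
f 54 53 52
f 55 53 54



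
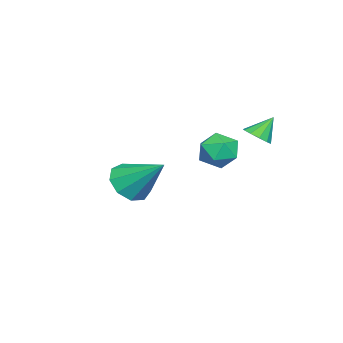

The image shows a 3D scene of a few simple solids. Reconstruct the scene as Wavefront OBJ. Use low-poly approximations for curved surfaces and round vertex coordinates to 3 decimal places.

v -3.122 1.729 -1.423
v -2.583 1.64 -1.09
v -3.598 2.231 -0.517
v -2.558 1.99 -1.271
v -2.748 2.241 -1.511
v -3.082 2.296 -1.716
v -3.43 2.135 -1.81
v -3.661 1.818 -1.756
v -3.686 1.468 -1.575
v -3.495 1.217 -1.335
v -3.162 1.162 -1.13
v -2.813 1.323 -1.036
v -2.797 -3.304 -4.443
v -1.791 -3.443 -4.617
v -2.343 -1.716 -3.097
v -2.053 -2.979 -5.077
v -2.663 -2.666 -5.24
v -3.336 -2.652 -5.03
v -3.756 -2.943 -4.546
v -3.727 -3.403 -4.013
v -3.264 -3.816 -3.681
v -2.581 -3.99 -3.706
v -2 -3.843 -4.075
v -0.407 1.291 -0.732
v 0.033 1.998 -0.47
v 0.767 0.782 -1.33
v 1.207 1.489 -1.068
v 0.928 0.906 -0.481
v 0.203 1.22 -0.112
v 0.597 1.56 -1.688
v -0.128 1.874 -1.319
v 0.653 2.164 -1.061
v 0.858 1.76 -0.315
v -0.058 1.02 -1.485
v 0.147 0.616 -0.739
f 2 1 4
f 2 4 3
f 4 1 5
f 4 5 3
f 5 1 6
f 5 6 3
f 6 1 7
f 6 7 3
f 7 1 8
f 7 8 3
f 8 1 9
f 8 9 3
f 9 1 10
f 9 10 3
f 10 1 11
f 10 11 3
f 11 1 12
f 11 12 3
f 12 1 2
f 12 2 3
f 14 13 16
f 14 16 15
f 16 13 17
f 16 17 15
f 17 13 18
f 17 18 15
f 18 13 19
f 18 19 15
f 19 13 20
f 19 20 15
f 20 13 21
f 20 21 15
f 21 13 22
f 21 22 15
f 22 13 23
f 22 23 15
f 23 13 14
f 23 14 15
f 24 35 29
f 24 29 25
f 24 25 31
f 24 31 34
f 24 34 35
f 25 29 33
f 29 35 28
f 35 34 26
f 34 31 30
f 31 25 32
f 27 33 28
f 27 28 26
f 27 26 30
f 27 30 32
f 27 32 33
f 28 33 29
f 26 28 35
f 30 26 34
f 32 30 31
f 33 32 25



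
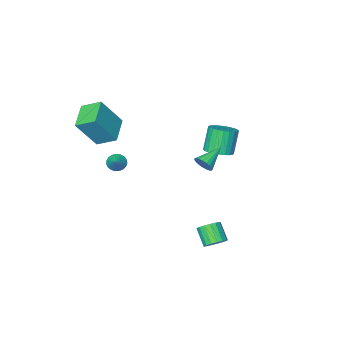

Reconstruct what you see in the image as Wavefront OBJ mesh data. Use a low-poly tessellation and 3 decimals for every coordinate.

v 2.354 -2.953 0.047
v 2.771 -2.886 -0.365
v 2.886 -2.287 0.693
v 2.614 -2.706 -0.422
v 2.412 -2.569 -0.397
v 2.201 -2.498 -0.296
v 2.015 -2.505 -0.135
v 1.888 -2.59 0.057
v 1.842 -2.738 0.247
v 1.884 -2.923 0.403
v 2.007 -3.113 0.497
v 2.191 -3.275 0.513
v 2.402 -3.382 0.449
v 2.605 -3.414 0.315
v 2.765 -3.367 0.135
v 2.853 -3.248 -0.061
v 2.855 -3.078 -0.237
v 2.159 -4.742 2.102
v 1.435 -3.795 2.714
v 3.262 -3.552 1.564
v 2.538 -2.604 2.176
v 3.342 -5.016 3.924
v 2.618 -4.068 4.536
v 4.445 -3.825 3.386
v 3.721 -2.878 3.998
v -2.903 -0.629 0.323
v -2.463 0.046 0.651
v -3.037 -0.317 2.166
v -3.477 -0.991 1.837
v -2.76 0.192 0.573
v -3.334 -0.171 2.088
v -3.078 0.213 0.458
v -3.652 -0.15 1.973
v -3.37 0.106 0.322
v -3.944 -0.257 1.836
v -3.591 -0.114 0.185
v -4.165 -0.476 1.7
v -3.707 -0.411 0.07
v -4.281 -0.774 1.585
v -3.7 -0.742 -0.007
v -4.274 -1.104 1.508
v -3.573 -1.055 -0.033
v -4.147 -1.418 1.482
v -3.343 -1.303 -0.006
v -3.917 -1.666 1.509
v -3.046 -1.449 0.072
v -3.62 -1.812 1.587
v -2.728 -1.47 0.187
v -3.302 -1.833 1.702
v -2.436 -1.363 0.324
v -3.01 -1.726 1.838
v -2.215 -1.144 0.46
v -2.789 -1.506 1.975
v -2.099 -0.846 0.575
v -2.673 -1.209 2.09
v -2.106 -0.516 0.652
v -2.68 -0.878 2.167
v -2.233 -0.202 0.678
v -2.807 -0.565 2.193
v 0.22 3.74 -3.4
v 0.895 3.601 -3.446
v 0.774 2.721 -2.566
v 0.1 2.86 -2.52
v 0.878 3.835 -3.214
v 0.757 2.956 -2.334
v 0.711 4.048 -3.024
v 0.59 3.168 -2.145
v 0.431 4.19 -2.921
v 0.31 3.31 -2.041
v 0.103 4.229 -2.927
v -0.018 3.349 -2.047
v -0.198 4.156 -3.042
v -0.319 3.276 -2.162
v -0.403 3.987 -3.238
v -0.524 3.107 -2.359
v -0.465 3.762 -3.472
v -0.586 2.882 -2.592
v -0.371 3.532 -3.689
v -0.491 2.652 -2.809
v -0.14 3.35 -3.84
v -0.261 2.47 -2.96
v 0.172 3.257 -3.89
v 0.052 2.377 -3.01
v 0.496 3.274 -3.828
v 0.375 2.394 -2.948
v 0.757 3.399 -3.668
v 0.636 2.519 -2.788
v 0.918 3.526 3.173
v 1.181 3.084 3.482
v -0.398 3.214 3.847
v 1.212 3.279 3.634
v 1.193 3.517 3.707
v 1.125 3.757 3.687
v 1.022 3.957 3.578
v 0.901 4.082 3.399
v 0.783 4.111 3.182
v 0.688 4.039 2.963
v 0.633 3.878 2.78
v 0.627 3.657 2.665
v 0.671 3.412 2.639
v 0.758 3.188 2.704
v 0.872 3.022 2.851
v 0.995 2.943 3.054
v 1.104 2.965 3.277
f 2 1 4
f 2 4 3
f 4 1 5
f 4 5 3
f 5 1 6
f 5 6 3
f 6 1 7
f 6 7 3
f 7 1 8
f 7 8 3
f 8 1 9
f 8 9 3
f 9 1 10
f 9 10 3
f 10 1 11
f 10 11 3
f 11 1 12
f 11 12 3
f 12 1 13
f 12 13 3
f 13 1 14
f 13 14 3
f 14 1 15
f 14 15 3
f 15 1 16
f 15 16 3
f 16 1 17
f 16 17 3
f 17 1 2
f 17 2 3
f 19 21 18
f 22 19 18
f 18 21 20
f 20 22 18
f 19 25 21
f 23 19 22
f 23 25 19
f 21 25 20
f 24 22 20
f 20 25 24
f 24 23 22
f 25 23 24
f 27 26 30
f 27 30 28
f 28 30 31
f 28 31 29
f 30 26 32
f 30 32 31
f 31 32 33
f 31 33 29
f 32 26 34
f 32 34 33
f 33 34 35
f 33 35 29
f 34 26 36
f 34 36 35
f 35 36 37
f 35 37 29
f 36 26 38
f 36 38 37
f 37 38 39
f 37 39 29
f 38 26 40
f 38 40 39
f 39 40 41
f 39 41 29
f 40 26 42
f 40 42 41
f 41 42 43
f 41 43 29
f 42 26 44
f 42 44 43
f 43 44 45
f 43 45 29
f 44 26 46
f 44 46 45
f 45 46 47
f 45 47 29
f 46 26 48
f 46 48 47
f 47 48 49
f 47 49 29
f 48 26 50
f 48 50 49
f 49 50 51
f 49 51 29
f 50 26 52
f 50 52 51
f 51 52 53
f 51 53 29
f 52 26 54
f 52 54 53
f 53 54 55
f 53 55 29
f 54 26 56
f 54 56 55
f 55 56 57
f 55 57 29
f 56 26 58
f 56 58 57
f 57 58 59
f 57 59 29
f 58 26 27
f 58 27 59
f 59 27 28
f 59 28 29
f 61 60 64
f 61 64 62
f 62 64 65
f 62 65 63
f 64 60 66
f 64 66 65
f 65 66 67
f 65 67 63
f 66 60 68
f 66 68 67
f 67 68 69
f 67 69 63
f 68 60 70
f 68 70 69
f 69 70 71
f 69 71 63
f 70 60 72
f 70 72 71
f 71 72 73
f 71 73 63
f 72 60 74
f 72 74 73
f 73 74 75
f 73 75 63
f 74 60 76
f 74 76 75
f 75 76 77
f 75 77 63
f 76 60 78
f 76 78 77
f 77 78 79
f 77 79 63
f 78 60 80
f 78 80 79
f 79 80 81
f 79 81 63
f 80 60 82
f 80 82 81
f 81 82 83
f 81 83 63
f 82 60 84
f 82 84 83
f 83 84 85
f 83 85 63
f 84 60 86
f 84 86 85
f 85 86 87
f 85 87 63
f 86 60 61
f 86 61 87
f 87 61 62
f 87 62 63
f 89 88 91
f 89 91 90
f 91 88 92
f 91 92 90
f 92 88 93
f 92 93 90
f 93 88 94
f 93 94 90
f 94 88 95
f 94 95 90
f 95 88 96
f 95 96 90
f 96 88 97
f 96 97 90
f 97 88 98
f 97 98 90
f 98 88 99
f 98 99 90
f 99 88 100
f 99 100 90
f 100 88 101
f 100 101 90
f 101 88 102
f 101 102 90
f 102 88 103
f 102 103 90
f 103 88 104
f 103 104 90
f 104 88 89
f 104 89 90



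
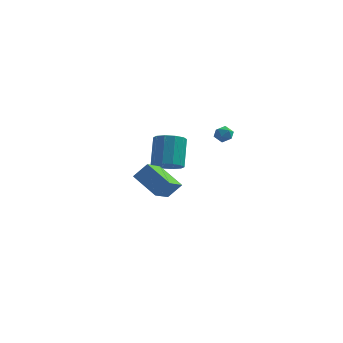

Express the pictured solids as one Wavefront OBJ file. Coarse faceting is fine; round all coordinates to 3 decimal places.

v 0.543 -3.568 0.57
v 0.288 -5.104 1.412
v -0.93 -2.828 1.474
v -1.185 -4.364 2.316
v 1.245 -3.216 1.424
v 0.99 -4.752 2.266
v -0.228 -2.476 2.328
v -0.483 -4.012 3.17
v 1.648 3.047 2.325
v 1.968 3.446 2.712
v 2.052 2.234 2.828
v 2.372 2.633 3.215
v 1.733 2.593 3.254
v 1.484 3.095 2.943
v 2.536 2.585 2.597
v 2.287 3.087 2.286
v 2.517 3.16 2.88
v 2.021 3.165 3.286
v 1.999 2.515 2.254
v 1.503 2.52 2.66
v -1.183 2.265 0.008
v -0.677 1.627 0.553
v -0.89 2.897 2.237
v -1.397 3.535 1.692
v -0.284 2.017 0.309
v -0.497 3.288 1.993
v -0.234 2.502 -0.051
v -0.448 3.773 1.633
v -0.547 2.897 -0.388
v -0.761 4.167 1.296
v -1.103 3.05 -0.574
v -1.316 4.32 1.11
v -1.69 2.903 -0.537
v -1.903 4.173 1.147
v -2.083 2.512 -0.293
v -2.296 3.783 1.391
v -2.132 2.027 0.067
v -2.346 3.298 1.751
v -1.819 1.633 0.404
v -2.033 2.903 2.088
v -1.264 1.48 0.59
v -1.477 2.75 2.274
f 2 4 1
f 5 2 1
f 1 4 3
f 3 5 1
f 2 8 4
f 6 2 5
f 6 8 2
f 4 8 3
f 7 5 3
f 3 8 7
f 7 6 5
f 8 6 7
f 9 20 14
f 9 14 10
f 9 10 16
f 9 16 19
f 9 19 20
f 10 14 18
f 14 20 13
f 20 19 11
f 19 16 15
f 16 10 17
f 12 18 13
f 12 13 11
f 12 11 15
f 12 15 17
f 12 17 18
f 13 18 14
f 11 13 20
f 15 11 19
f 17 15 16
f 18 17 10
f 22 21 25
f 22 25 23
f 23 25 26
f 23 26 24
f 25 21 27
f 25 27 26
f 26 27 28
f 26 28 24
f 27 21 29
f 27 29 28
f 28 29 30
f 28 30 24
f 29 21 31
f 29 31 30
f 30 31 32
f 30 32 24
f 31 21 33
f 31 33 32
f 32 33 34
f 32 34 24
f 33 21 35
f 33 35 34
f 34 35 36
f 34 36 24
f 35 21 37
f 35 37 36
f 36 37 38
f 36 38 24
f 37 21 39
f 37 39 38
f 38 39 40
f 38 40 24
f 39 21 41
f 39 41 40
f 40 41 42
f 40 42 24
f 41 21 22
f 41 22 42
f 42 22 23
f 42 23 24



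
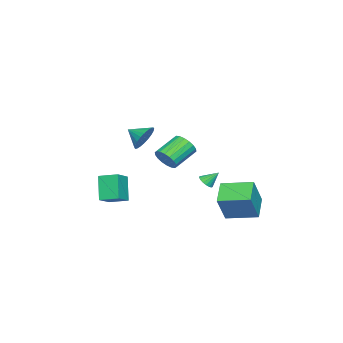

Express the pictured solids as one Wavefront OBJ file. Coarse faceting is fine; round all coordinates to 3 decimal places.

v -1.332 -1.025 -1.238
v -0.835 -0.885 -0.575
v -2.171 -0.194 0.28
v -2.668 -0.335 -0.382
v -0.8 -0.571 -0.774
v -2.135 0.12 0.082
v -0.87 -0.346 -1.064
v -2.205 0.345 -0.209
v -1.031 -0.256 -1.389
v -2.367 0.435 -0.534
v -1.252 -0.318 -1.684
v -2.588 0.372 -0.829
v -1.489 -0.521 -1.891
v -2.825 0.17 -1.035
v -1.695 -0.823 -1.968
v -3.031 -0.132 -1.112
v -1.829 -1.166 -1.9
v -3.165 -0.475 -1.045
v -1.865 -1.48 -1.702
v -3.2 -0.789 -0.846
v -1.795 -1.705 -1.411
v -3.13 -1.014 -0.556
v -1.633 -1.795 -1.086
v -2.969 -1.104 -0.231
v -1.412 -1.732 -0.791
v -2.748 -1.042 0.064
v -1.175 -1.53 -0.585
v -2.511 -0.839 0.271
v -0.969 -1.228 -0.508
v -2.305 -0.537 0.348
v -0.337 3.029 -4.879
v -1.743 2.709 -4.098
v -0.6 4.937 -4.569
v -2.006 4.616 -3.788
v 0.666 2.884 -3.132
v -0.74 2.563 -2.351
v 0.403 4.791 -2.822
v -1.003 4.471 -2.041
v -0.02 -4.027 -4.613
v -0.861 -4.443 -3.088
v -0.081 -2.824 -4.318
v -0.921 -3.24 -2.793
v 1.161 -4.12 -3.987
v 0.321 -4.536 -2.462
v 1.101 -2.917 -3.692
v 0.26 -3.333 -2.167
v 2.504 -0.713 1.884
v 3.112 -0.45 2.508
v 2.436 -1.727 2.376
v 2.807 -0.355 2.664
v 2.457 -0.313 2.7
v 2.113 -0.333 2.613
v 1.829 -0.41 2.414
v 1.648 -0.534 2.135
v 1.597 -0.684 1.818
v 1.684 -0.839 1.51
v 1.896 -0.975 1.26
v 2.2 -1.07 1.104
v 2.551 -1.112 1.067
v 2.895 -1.092 1.155
v 3.179 -1.015 1.354
v 3.36 -0.892 1.633
v 3.411 -0.741 1.95
v 3.324 -0.586 2.258
v -1.267 1.484 -2.591
v -0.762 1.674 -2.614
v -1.493 2.176 -1.849
v -0.877 1.809 -2.776
v -1.07 1.88 -2.901
v -1.301 1.872 -2.964
v -1.526 1.787 -2.954
v -1.699 1.643 -2.872
v -1.787 1.466 -2.734
v -1.772 1.293 -2.568
v -1.656 1.158 -2.406
v -1.463 1.087 -2.281
v -1.232 1.095 -2.217
v -1.007 1.18 -2.228
v -0.834 1.324 -2.31
v -0.746 1.501 -2.448
f 2 1 5
f 2 5 3
f 3 5 6
f 3 6 4
f 5 1 7
f 5 7 6
f 6 7 8
f 6 8 4
f 7 1 9
f 7 9 8
f 8 9 10
f 8 10 4
f 9 1 11
f 9 11 10
f 10 11 12
f 10 12 4
f 11 1 13
f 11 13 12
f 12 13 14
f 12 14 4
f 13 1 15
f 13 15 14
f 14 15 16
f 14 16 4
f 15 1 17
f 15 17 16
f 16 17 18
f 16 18 4
f 17 1 19
f 17 19 18
f 18 19 20
f 18 20 4
f 19 1 21
f 19 21 20
f 20 21 22
f 20 22 4
f 21 1 23
f 21 23 22
f 22 23 24
f 22 24 4
f 23 1 25
f 23 25 24
f 24 25 26
f 24 26 4
f 25 1 27
f 25 27 26
f 26 27 28
f 26 28 4
f 27 1 29
f 27 29 28
f 28 29 30
f 28 30 4
f 29 1 2
f 29 2 30
f 30 2 3
f 30 3 4
f 32 34 31
f 35 32 31
f 31 34 33
f 33 35 31
f 32 38 34
f 36 32 35
f 36 38 32
f 34 38 33
f 37 35 33
f 33 38 37
f 37 36 35
f 38 36 37
f 40 42 39
f 43 40 39
f 39 42 41
f 41 43 39
f 40 46 42
f 44 40 43
f 44 46 40
f 42 46 41
f 45 43 41
f 41 46 45
f 45 44 43
f 46 44 45
f 48 47 50
f 48 50 49
f 50 47 51
f 50 51 49
f 51 47 52
f 51 52 49
f 52 47 53
f 52 53 49
f 53 47 54
f 53 54 49
f 54 47 55
f 54 55 49
f 55 47 56
f 55 56 49
f 56 47 57
f 56 57 49
f 57 47 58
f 57 58 49
f 58 47 59
f 58 59 49
f 59 47 60
f 59 60 49
f 60 47 61
f 60 61 49
f 61 47 62
f 61 62 49
f 62 47 63
f 62 63 49
f 63 47 64
f 63 64 49
f 64 47 48
f 64 48 49
f 66 65 68
f 66 68 67
f 68 65 69
f 68 69 67
f 69 65 70
f 69 70 67
f 70 65 71
f 70 71 67
f 71 65 72
f 71 72 67
f 72 65 73
f 72 73 67
f 73 65 74
f 73 74 67
f 74 65 75
f 74 75 67
f 75 65 76
f 75 76 67
f 76 65 77
f 76 77 67
f 77 65 78
f 77 78 67
f 78 65 79
f 78 79 67
f 79 65 80
f 79 80 67
f 80 65 66
f 80 66 67



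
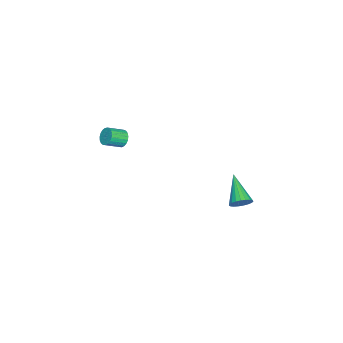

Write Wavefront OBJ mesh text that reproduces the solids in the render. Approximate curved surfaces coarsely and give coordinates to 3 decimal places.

v 1.825 3.859 -2.257
v 2.034 4.183 -1.697
v 0.395 2.961 -1.203
v 1.843 4.364 -1.801
v 1.649 4.457 -1.984
v 1.486 4.447 -2.215
v 1.381 4.336 -2.453
v 1.352 4.142 -2.656
v 1.406 3.899 -2.791
v 1.532 3.649 -2.833
v 1.708 3.436 -2.776
v 1.905 3.296 -2.629
v 2.087 3.253 -2.417
v 2.225 3.315 -2.178
v 2.293 3.472 -1.952
v 2.28 3.695 -1.779
v 2.188 3.947 -1.689
v 0.205 -3.594 -0.054
v 0.502 -3.141 0.18
v 1.171 -3.852 0.708
v 0.875 -4.306 0.474
v 0.328 -3.181 0.348
v 0.997 -3.892 0.876
v 0.132 -3.291 0.447
v 0.801 -4.002 0.975
v -0.05 -3.454 0.459
v 0.619 -4.165 0.987
v -0.189 -3.642 0.382
v 0.48 -4.353 0.91
v -0.259 -3.821 0.23
v 0.41 -4.532 0.758
v -0.249 -3.961 0.029
v 0.42 -4.672 0.557
v -0.161 -4.038 -0.187
v 0.508 -4.749 0.341
v -0.009 -4.038 -0.379
v 0.66 -4.749 0.149
v 0.18 -3.961 -0.516
v 0.849 -4.672 0.012
v 0.374 -3.821 -0.572
v 1.043 -4.532 -0.044
v 0.538 -3.642 -0.539
v 1.207 -4.353 -0.011
v 0.645 -3.455 -0.422
v 1.314 -4.166 0.106
v 0.676 -3.291 -0.242
v 1.345 -4.002 0.286
v 0.625 -3.181 -0.029
v 1.294 -3.892 0.499
f 2 1 4
f 2 4 3
f 4 1 5
f 4 5 3
f 5 1 6
f 5 6 3
f 6 1 7
f 6 7 3
f 7 1 8
f 7 8 3
f 8 1 9
f 8 9 3
f 9 1 10
f 9 10 3
f 10 1 11
f 10 11 3
f 11 1 12
f 11 12 3
f 12 1 13
f 12 13 3
f 13 1 14
f 13 14 3
f 14 1 15
f 14 15 3
f 15 1 16
f 15 16 3
f 16 1 17
f 16 17 3
f 17 1 2
f 17 2 3
f 19 18 22
f 19 22 20
f 20 22 23
f 20 23 21
f 22 18 24
f 22 24 23
f 23 24 25
f 23 25 21
f 24 18 26
f 24 26 25
f 25 26 27
f 25 27 21
f 26 18 28
f 26 28 27
f 27 28 29
f 27 29 21
f 28 18 30
f 28 30 29
f 29 30 31
f 29 31 21
f 30 18 32
f 30 32 31
f 31 32 33
f 31 33 21
f 32 18 34
f 32 34 33
f 33 34 35
f 33 35 21
f 34 18 36
f 34 36 35
f 35 36 37
f 35 37 21
f 36 18 38
f 36 38 37
f 37 38 39
f 37 39 21
f 38 18 40
f 38 40 39
f 39 40 41
f 39 41 21
f 40 18 42
f 40 42 41
f 41 42 43
f 41 43 21
f 42 18 44
f 42 44 43
f 43 44 45
f 43 45 21
f 44 18 46
f 44 46 45
f 45 46 47
f 45 47 21
f 46 18 48
f 46 48 47
f 47 48 49
f 47 49 21
f 48 18 19
f 48 19 49
f 49 19 20
f 49 20 21



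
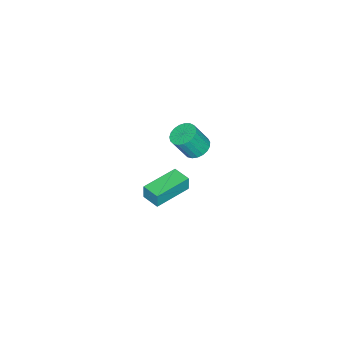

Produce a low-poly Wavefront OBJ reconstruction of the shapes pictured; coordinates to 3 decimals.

v -3.238 1.847 -3.385
v -2.766 2.466 -3.326
v -2.23 1.931 -1.997
v -2.702 1.313 -2.055
v -3.034 2.571 -3.176
v -2.498 2.036 -1.847
v -3.337 2.551 -3.062
v -2.801 2.016 -1.733
v -3.623 2.409 -3.004
v -3.086 1.874 -1.674
v -3.842 2.17 -3.011
v -3.306 1.635 -1.682
v -3.957 1.876 -3.083
v -3.421 1.341 -1.754
v -3.948 1.576 -3.208
v -3.411 1.041 -1.878
v -3.816 1.324 -3.362
v -3.279 0.789 -2.033
v -3.584 1.162 -3.521
v -3.047 0.627 -2.192
v -3.292 1.118 -3.656
v -2.756 0.583 -2.327
v -2.991 1.201 -3.744
v -2.455 0.666 -2.415
v -2.733 1.396 -3.77
v -2.197 0.861 -2.441
v -2.562 1.668 -3.73
v -2.026 1.133 -2.4
v -2.508 1.972 -3.629
v -1.972 1.437 -2.3
v -2.58 2.254 -3.487
v -2.044 1.719 -2.157
v 2.105 3.523 -0.528
v 2.138 3.546 0.321
v 2.423 4.449 -0.565
v 2.456 4.472 0.284
v 4.004 2.868 -0.584
v 4.037 2.891 0.265
v 4.322 3.794 -0.621
v 4.355 3.817 0.228
f 2 1 5
f 2 5 3
f 3 5 6
f 3 6 4
f 5 1 7
f 5 7 6
f 6 7 8
f 6 8 4
f 7 1 9
f 7 9 8
f 8 9 10
f 8 10 4
f 9 1 11
f 9 11 10
f 10 11 12
f 10 12 4
f 11 1 13
f 11 13 12
f 12 13 14
f 12 14 4
f 13 1 15
f 13 15 14
f 14 15 16
f 14 16 4
f 15 1 17
f 15 17 16
f 16 17 18
f 16 18 4
f 17 1 19
f 17 19 18
f 18 19 20
f 18 20 4
f 19 1 21
f 19 21 20
f 20 21 22
f 20 22 4
f 21 1 23
f 21 23 22
f 22 23 24
f 22 24 4
f 23 1 25
f 23 25 24
f 24 25 26
f 24 26 4
f 25 1 27
f 25 27 26
f 26 27 28
f 26 28 4
f 27 1 29
f 27 29 28
f 28 29 30
f 28 30 4
f 29 1 31
f 29 31 30
f 30 31 32
f 30 32 4
f 31 1 2
f 31 2 32
f 32 2 3
f 32 3 4
f 34 36 33
f 37 34 33
f 33 36 35
f 35 37 33
f 34 40 36
f 38 34 37
f 38 40 34
f 36 40 35
f 39 37 35
f 35 40 39
f 39 38 37
f 40 38 39



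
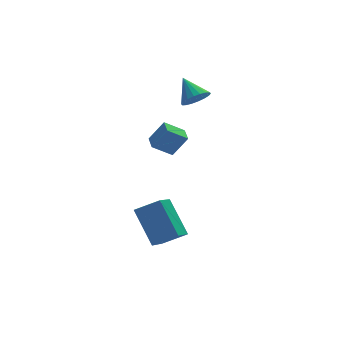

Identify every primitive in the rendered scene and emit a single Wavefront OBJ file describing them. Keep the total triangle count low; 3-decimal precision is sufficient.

v -2.425 -5.202 -2.07
v -2.744 -3.7 -0.593
v -3.541 -4.816 -2.704
v -3.86 -3.314 -1.227
v -1.54 -4.126 -2.973
v -1.859 -2.624 -1.496
v -2.656 -3.74 -3.607
v -2.975 -2.238 -2.13
v -2.068 -3.557 2.235
v -2.996 -3.384 2.892
v -1.913 -2.741 2.238
v -2.841 -2.568 2.895
v -1.379 -3.692 3.245
v -2.307 -3.519 3.902
v -1.224 -2.876 3.248
v -2.152 -2.703 3.905
v 0.45 -0.047 3.272
v 1.029 0.339 2.941
v 0.21 1.047 4.128
v 0.758 0.429 2.751
v 0.427 0.424 2.663
v 0.1 0.326 2.697
v -0.157 0.154 2.844
v -0.294 -0.057 3.076
v -0.284 -0.267 3.347
v -0.128 -0.433 3.603
v 0.143 -0.523 3.793
v 0.474 -0.518 3.88
v 0.801 -0.42 3.847
v 1.058 -0.248 3.7
v 1.195 -0.036 3.468
v 1.184 0.173 3.197
f 2 4 1
f 5 2 1
f 1 4 3
f 3 5 1
f 2 8 4
f 6 2 5
f 6 8 2
f 4 8 3
f 7 5 3
f 3 8 7
f 7 6 5
f 8 6 7
f 10 12 9
f 13 10 9
f 9 12 11
f 11 13 9
f 10 16 12
f 14 10 13
f 14 16 10
f 12 16 11
f 15 13 11
f 11 16 15
f 15 14 13
f 16 14 15
f 18 17 20
f 18 20 19
f 20 17 21
f 20 21 19
f 21 17 22
f 21 22 19
f 22 17 23
f 22 23 19
f 23 17 24
f 23 24 19
f 24 17 25
f 24 25 19
f 25 17 26
f 25 26 19
f 26 17 27
f 26 27 19
f 27 17 28
f 27 28 19
f 28 17 29
f 28 29 19
f 29 17 30
f 29 30 19
f 30 17 31
f 30 31 19
f 31 17 32
f 31 32 19
f 32 17 18
f 32 18 19



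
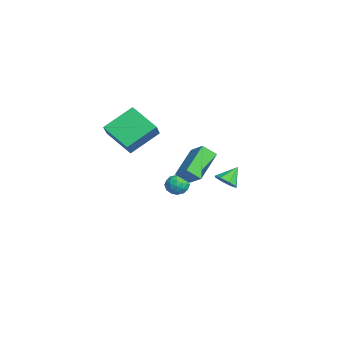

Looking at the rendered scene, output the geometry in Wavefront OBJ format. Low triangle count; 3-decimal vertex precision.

v 0.133 1.662 -1.241
v 0.467 1.331 -0.763
v -0.293 2.358 -0.459
v 0.739 1.718 -0.96
v 0.656 2.073 -1.321
v 0.267 2.187 -1.635
v -0.2 1.993 -1.718
v -0.473 1.606 -1.521
v -0.39 1.251 -1.16
v -0.001 1.137 -0.846
v 3.828 -1.458 1.328
v 2.595 -0.495 2.297
v 3.916 -0.776 0.762
v 2.683 0.187 1.731
v 4.637 -1.047 1.949
v 3.404 -0.084 2.918
v 4.725 -0.365 1.383
v 3.492 0.598 2.352
v -2.982 -3.869 1.133
v -2.026 -4.164 2.025
v -3.501 -2.313 2.205
v -2.545 -2.608 3.097
v -1.795 -2.832 0.203
v -0.839 -3.127 1.095
v -2.314 -1.276 1.275
v -1.358 -1.571 2.167
v -1.797 -0.16 -1.962
v -1.417 -0.222 -2.514
v -1.163 -0.878 -1.446
v -0.783 -0.94 -1.998
v -0.776 -0.366 -1.647
v -1.168 0.078 -1.966
v -1.412 -1.178 -1.994
v -1.804 -0.734 -2.313
v -1.179 -0.851 -2.534
v -0.786 -0.349 -2.319
v -1.794 -0.751 -1.641
v -1.401 -0.249 -1.426
v -1.663 -0.128 -2.284
v -0.917 -0.972 -1.676
v -0.913 -0.635 -1.47
v -0.69 -0.671 -1.794
v -1.516 0.048 -1.961
v -1.293 0.012 -2.286
v -0.916 -0.073 -1.776
v -1.287 -1.112 -1.674
v -1.064 -1.148 -1.999
v -1.89 -0.429 -2.166
v -1.667 -0.465 -2.49
v -1.664 -1.027 -2.184
v -1.3 -0.534 -2.62
v -0.927 -0.956 -2.316
v -1.297 -1.096 -2.314
v -1.527 -0.835 -2.502
v -1.069 -0.239 -2.494
v -0.696 -0.661 -2.19
v -0.691 -0.324 -1.983
v -0.922 -0.063 -2.171
v -0.929 -0.609 -2.505
v -1.884 -0.439 -1.77
v -1.511 -0.861 -1.466
v -1.658 -1.037 -1.789
v -1.889 -0.776 -1.977
v -1.653 -0.144 -1.644
v -1.28 -0.566 -1.34
v -1.053 -0.265 -1.458
v -1.283 -0.004 -1.646
v -1.651 -0.491 -1.455
f 2 1 4
f 2 4 3
f 4 1 5
f 4 5 3
f 5 1 6
f 5 6 3
f 6 1 7
f 6 7 3
f 7 1 8
f 7 8 3
f 8 1 9
f 8 9 3
f 9 1 10
f 9 10 3
f 10 1 2
f 10 2 3
f 12 14 11
f 15 12 11
f 11 14 13
f 13 15 11
f 12 18 14
f 16 12 15
f 16 18 12
f 14 18 13
f 17 15 13
f 13 18 17
f 17 16 15
f 18 16 17
f 20 22 19
f 23 20 19
f 19 22 21
f 21 23 19
f 20 26 22
f 24 20 23
f 24 26 20
f 22 26 21
f 25 23 21
f 21 26 25
f 25 24 23
f 26 24 25
f 27 64 43
f 64 38 67
f 43 67 32
f 64 67 43
f 27 43 39
f 43 32 44
f 39 44 28
f 43 44 39
f 27 39 48
f 39 28 49
f 48 49 34
f 39 49 48
f 27 48 60
f 48 34 63
f 60 63 37
f 48 63 60
f 27 60 64
f 60 37 68
f 64 68 38
f 60 68 64
f 28 44 55
f 44 32 58
f 55 58 36
f 44 58 55
f 32 67 45
f 67 38 66
f 45 66 31
f 67 66 45
f 38 68 65
f 68 37 61
f 65 61 29
f 68 61 65
f 37 63 62
f 63 34 50
f 62 50 33
f 63 50 62
f 34 49 54
f 49 28 51
f 54 51 35
f 49 51 54
f 30 56 42
f 56 36 57
f 42 57 31
f 56 57 42
f 30 42 40
f 42 31 41
f 40 41 29
f 42 41 40
f 30 40 47
f 40 29 46
f 47 46 33
f 40 46 47
f 30 47 52
f 47 33 53
f 52 53 35
f 47 53 52
f 30 52 56
f 52 35 59
f 56 59 36
f 52 59 56
f 31 57 45
f 57 36 58
f 45 58 32
f 57 58 45
f 29 41 65
f 41 31 66
f 65 66 38
f 41 66 65
f 33 46 62
f 46 29 61
f 62 61 37
f 46 61 62
f 35 53 54
f 53 33 50
f 54 50 34
f 53 50 54
f 36 59 55
f 59 35 51
f 55 51 28
f 59 51 55



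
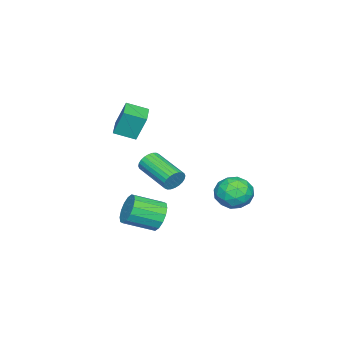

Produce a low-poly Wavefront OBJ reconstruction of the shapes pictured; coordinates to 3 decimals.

v 2.953 2.385 1.048
v 3.158 2.113 0.53
v 2.311 0.442 1.074
v 2.107 0.715 1.592
v 3.341 2.069 0.682
v 2.495 0.399 1.225
v 3.466 2.074 0.89
v 2.619 0.404 1.433
v 3.512 2.126 1.121
v 2.665 0.456 1.665
v 3.473 2.217 1.342
v 2.626 0.547 1.885
v 3.355 2.334 1.518
v 2.508 0.664 2.061
v 3.176 2.459 1.622
v 2.329 0.789 2.166
v 2.963 2.573 1.639
v 2.116 0.902 2.183
v 2.749 2.658 1.566
v 1.902 0.987 2.11
v 2.565 2.701 1.415
v 1.719 1.031 1.958
v 2.441 2.696 1.207
v 1.594 1.026 1.75
v 2.395 2.644 0.975
v 1.548 0.974 1.519
v 2.434 2.553 0.755
v 1.587 0.883 1.298
v 2.552 2.436 0.579
v 1.705 0.766 1.122
v 2.731 2.311 0.474
v 1.884 0.641 1.018
v 2.944 2.198 0.457
v 2.097 0.527 1.001
v 0.443 -1.808 2.922
v 0.369 -1.274 4.312
v 0.033 -0.802 2.514
v -0.04 -0.268 3.903
v 1.62 -1.372 2.817
v 1.547 -0.838 4.206
v 1.211 -0.366 2.408
v 1.137 0.168 3.798
v -2.047 3.657 -2.944
v -1.484 3.058 -2.288
v -3.476 3.182 -2.152
v -2.913 2.583 -1.496
v -2.844 3.631 -1.441
v -1.961 3.924 -1.931
v -2.999 2.316 -2.509
v -2.116 2.609 -2.999
v -2.073 2.229 -2.019
v -1.977 3.042 -1.359
v -2.983 3.198 -3.081
v -2.887 4.011 -2.421
v -1.64 3.399 -2.685
v -3.32 2.841 -1.755
v -3.279 3.457 -1.723
v -2.949 3.105 -1.337
v -1.92 3.908 -2.476
v -1.59 3.556 -2.09
v -2.389 3.893 -1.592
v -3.37 2.684 -2.35
v -3.04 2.332 -1.964
v -2.011 3.135 -3.103
v -1.681 2.783 -2.717
v -2.571 2.347 -2.848
v -1.655 2.56 -2.142
v -2.496 2.281 -1.676
v -2.546 2.124 -2.272
v -2.027 2.296 -2.56
v -1.599 3.037 -1.754
v -2.439 2.759 -1.288
v -2.399 3.375 -1.256
v -1.879 3.547 -1.544
v -1.945 2.55 -1.596
v -2.521 3.481 -3.152
v -3.361 3.203 -2.686
v -3.081 2.693 -2.896
v -2.561 2.865 -3.184
v -2.464 3.959 -2.764
v -3.305 3.68 -2.298
v -2.933 3.944 -1.88
v -2.414 4.116 -2.168
v -3.015 3.69 -2.844
v 0.724 0.602 -2.829
v 1.325 0.648 -3.497
v 2.157 -0.655 -2.84
v 1.556 -0.702 -2.171
v 1.495 0.925 -3.163
v 2.326 -0.379 -2.506
v 1.458 1.115 -2.739
v 2.29 -0.189 -2.082
v 1.225 1.168 -2.339
v 2.056 -0.136 -1.682
v 0.857 1.069 -2.071
v 1.689 -0.235 -1.414
v 0.454 0.845 -2.005
v 1.286 -0.459 -1.348
v 0.123 0.555 -2.16
v 0.955 -0.748 -1.503
v -0.046 0.279 -2.494
v 0.785 -1.025 -1.837
v -0.01 0.089 -2.918
v 0.822 -1.215 -2.261
v 0.224 0.036 -3.318
v 1.055 -1.268 -2.661
v 0.591 0.135 -3.586
v 1.423 -1.169 -2.929
v 0.994 0.359 -3.652
v 1.826 -0.945 -2.995
f 2 1 5
f 2 5 3
f 3 5 6
f 3 6 4
f 5 1 7
f 5 7 6
f 6 7 8
f 6 8 4
f 7 1 9
f 7 9 8
f 8 9 10
f 8 10 4
f 9 1 11
f 9 11 10
f 10 11 12
f 10 12 4
f 11 1 13
f 11 13 12
f 12 13 14
f 12 14 4
f 13 1 15
f 13 15 14
f 14 15 16
f 14 16 4
f 15 1 17
f 15 17 16
f 16 17 18
f 16 18 4
f 17 1 19
f 17 19 18
f 18 19 20
f 18 20 4
f 19 1 21
f 19 21 20
f 20 21 22
f 20 22 4
f 21 1 23
f 21 23 22
f 22 23 24
f 22 24 4
f 23 1 25
f 23 25 24
f 24 25 26
f 24 26 4
f 25 1 27
f 25 27 26
f 26 27 28
f 26 28 4
f 27 1 29
f 27 29 28
f 28 29 30
f 28 30 4
f 29 1 31
f 29 31 30
f 30 31 32
f 30 32 4
f 31 1 33
f 31 33 32
f 32 33 34
f 32 34 4
f 33 1 2
f 33 2 34
f 34 2 3
f 34 3 4
f 36 38 35
f 39 36 35
f 35 38 37
f 37 39 35
f 36 42 38
f 40 36 39
f 40 42 36
f 38 42 37
f 41 39 37
f 37 42 41
f 41 40 39
f 42 40 41
f 43 80 59
f 80 54 83
f 59 83 48
f 80 83 59
f 43 59 55
f 59 48 60
f 55 60 44
f 59 60 55
f 43 55 64
f 55 44 65
f 64 65 50
f 55 65 64
f 43 64 76
f 64 50 79
f 76 79 53
f 64 79 76
f 43 76 80
f 76 53 84
f 80 84 54
f 76 84 80
f 44 60 71
f 60 48 74
f 71 74 52
f 60 74 71
f 48 83 61
f 83 54 82
f 61 82 47
f 83 82 61
f 54 84 81
f 84 53 77
f 81 77 45
f 84 77 81
f 53 79 78
f 79 50 66
f 78 66 49
f 79 66 78
f 50 65 70
f 65 44 67
f 70 67 51
f 65 67 70
f 46 72 58
f 72 52 73
f 58 73 47
f 72 73 58
f 46 58 56
f 58 47 57
f 56 57 45
f 58 57 56
f 46 56 63
f 56 45 62
f 63 62 49
f 56 62 63
f 46 63 68
f 63 49 69
f 68 69 51
f 63 69 68
f 46 68 72
f 68 51 75
f 72 75 52
f 68 75 72
f 47 73 61
f 73 52 74
f 61 74 48
f 73 74 61
f 45 57 81
f 57 47 82
f 81 82 54
f 57 82 81
f 49 62 78
f 62 45 77
f 78 77 53
f 62 77 78
f 51 69 70
f 69 49 66
f 70 66 50
f 69 66 70
f 52 75 71
f 75 51 67
f 71 67 44
f 75 67 71
f 86 85 89
f 86 89 87
f 87 89 90
f 87 90 88
f 89 85 91
f 89 91 90
f 90 91 92
f 90 92 88
f 91 85 93
f 91 93 92
f 92 93 94
f 92 94 88
f 93 85 95
f 93 95 94
f 94 95 96
f 94 96 88
f 95 85 97
f 95 97 96
f 96 97 98
f 96 98 88
f 97 85 99
f 97 99 98
f 98 99 100
f 98 100 88
f 99 85 101
f 99 101 100
f 100 101 102
f 100 102 88
f 101 85 103
f 101 103 102
f 102 103 104
f 102 104 88
f 103 85 105
f 103 105 104
f 104 105 106
f 104 106 88
f 105 85 107
f 105 107 106
f 106 107 108
f 106 108 88
f 107 85 109
f 107 109 108
f 108 109 110
f 108 110 88
f 109 85 86
f 109 86 110
f 110 86 87
f 110 87 88



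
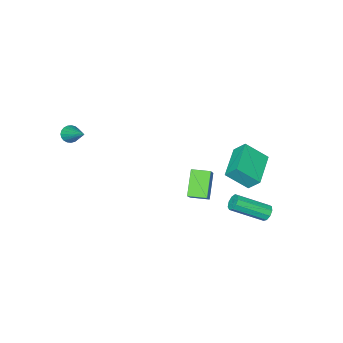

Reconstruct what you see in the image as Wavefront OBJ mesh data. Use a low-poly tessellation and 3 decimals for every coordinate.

v 3.79 -3.435 2.918
v 4.325 -3.488 2.872
v 4.05 -1.805 4.082
v 4.276 -3.355 2.697
v 4.143 -3.237 2.561
v 3.949 -3.152 2.486
v 3.727 -3.117 2.486
v 3.517 -3.136 2.561
v 3.353 -3.208 2.697
v 3.265 -3.318 2.871
v 3.268 -3.449 3.054
v 3.361 -3.577 3.213
v 3.528 -3.681 3.321
v 3.741 -3.742 3.359
v 3.962 -3.75 3.321
v 4.153 -3.704 3.213
v 4.282 -3.611 3.055
v -0.57 0.941 -1.616
v -1.427 0.17 -0.436
v -1.274 1.678 -1.646
v -2.132 0.907 -0.466
v 0.412 1.933 -0.254
v -0.446 1.162 0.926
v -0.293 2.67 -0.284
v -1.15 1.899 0.896
v -3.117 1.346 1.247
v -3.382 1.95 1.985
v -4.01 2.17 0.252
v -4.274 2.774 0.991
v -1.546 2.546 0.829
v -1.81 3.15 1.568
v -2.438 3.37 -0.165
v -2.703 3.974 0.573
v -2.909 4.352 -1.773
v -2.575 4.469 -2.141
v -1.098 3.485 -1.115
v -1.431 3.368 -0.747
v -2.577 4.719 -1.898
v -1.1 3.735 -0.872
v -2.734 4.797 -1.597
v -1.257 3.814 -0.571
v -2.973 4.667 -1.378
v -1.496 3.684 -0.352
v -3.181 4.39 -1.344
v -1.704 3.406 -0.318
v -3.262 4.094 -1.511
v -1.785 3.111 -0.485
v -3.178 3.919 -1.8
v -1.7 2.936 -0.774
v -2.967 3.947 -2.077
v -1.49 2.963 -1.051
v -2.729 4.164 -2.212
v -1.252 3.18 -1.186
f 2 1 4
f 2 4 3
f 4 1 5
f 4 5 3
f 5 1 6
f 5 6 3
f 6 1 7
f 6 7 3
f 7 1 8
f 7 8 3
f 8 1 9
f 8 9 3
f 9 1 10
f 9 10 3
f 10 1 11
f 10 11 3
f 11 1 12
f 11 12 3
f 12 1 13
f 12 13 3
f 13 1 14
f 13 14 3
f 14 1 15
f 14 15 3
f 15 1 16
f 15 16 3
f 16 1 17
f 16 17 3
f 17 1 2
f 17 2 3
f 19 21 18
f 22 19 18
f 18 21 20
f 20 22 18
f 19 25 21
f 23 19 22
f 23 25 19
f 21 25 20
f 24 22 20
f 20 25 24
f 24 23 22
f 25 23 24
f 27 29 26
f 30 27 26
f 26 29 28
f 28 30 26
f 27 33 29
f 31 27 30
f 31 33 27
f 29 33 28
f 32 30 28
f 28 33 32
f 32 31 30
f 33 31 32
f 35 34 38
f 35 38 36
f 36 38 39
f 36 39 37
f 38 34 40
f 38 40 39
f 39 40 41
f 39 41 37
f 40 34 42
f 40 42 41
f 41 42 43
f 41 43 37
f 42 34 44
f 42 44 43
f 43 44 45
f 43 45 37
f 44 34 46
f 44 46 45
f 45 46 47
f 45 47 37
f 46 34 48
f 46 48 47
f 47 48 49
f 47 49 37
f 48 34 50
f 48 50 49
f 49 50 51
f 49 51 37
f 50 34 52
f 50 52 51
f 51 52 53
f 51 53 37
f 52 34 35
f 52 35 53
f 53 35 36
f 53 36 37

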